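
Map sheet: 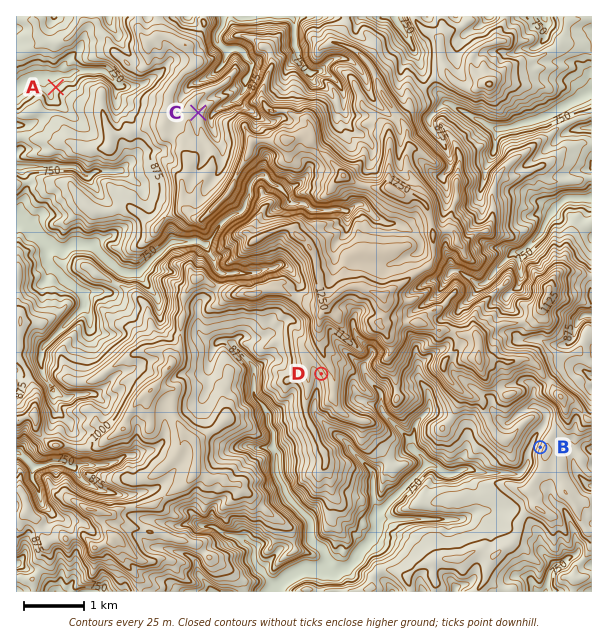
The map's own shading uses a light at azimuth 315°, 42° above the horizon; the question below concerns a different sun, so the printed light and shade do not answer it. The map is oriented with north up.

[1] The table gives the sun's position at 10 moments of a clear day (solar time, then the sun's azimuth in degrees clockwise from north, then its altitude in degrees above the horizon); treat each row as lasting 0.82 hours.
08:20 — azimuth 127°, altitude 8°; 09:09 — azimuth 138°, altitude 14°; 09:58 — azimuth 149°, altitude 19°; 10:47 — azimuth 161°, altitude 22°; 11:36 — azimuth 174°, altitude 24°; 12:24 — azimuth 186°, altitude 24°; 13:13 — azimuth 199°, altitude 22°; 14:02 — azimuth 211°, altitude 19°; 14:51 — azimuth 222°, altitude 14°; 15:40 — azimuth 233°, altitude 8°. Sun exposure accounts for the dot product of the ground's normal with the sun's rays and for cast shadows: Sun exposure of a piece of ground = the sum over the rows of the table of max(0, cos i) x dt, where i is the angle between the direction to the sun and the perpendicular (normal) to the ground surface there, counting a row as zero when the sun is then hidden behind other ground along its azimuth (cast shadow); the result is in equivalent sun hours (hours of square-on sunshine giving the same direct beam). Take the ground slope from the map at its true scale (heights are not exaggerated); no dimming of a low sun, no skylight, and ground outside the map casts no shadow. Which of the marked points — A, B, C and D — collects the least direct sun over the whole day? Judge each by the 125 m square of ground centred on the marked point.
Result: A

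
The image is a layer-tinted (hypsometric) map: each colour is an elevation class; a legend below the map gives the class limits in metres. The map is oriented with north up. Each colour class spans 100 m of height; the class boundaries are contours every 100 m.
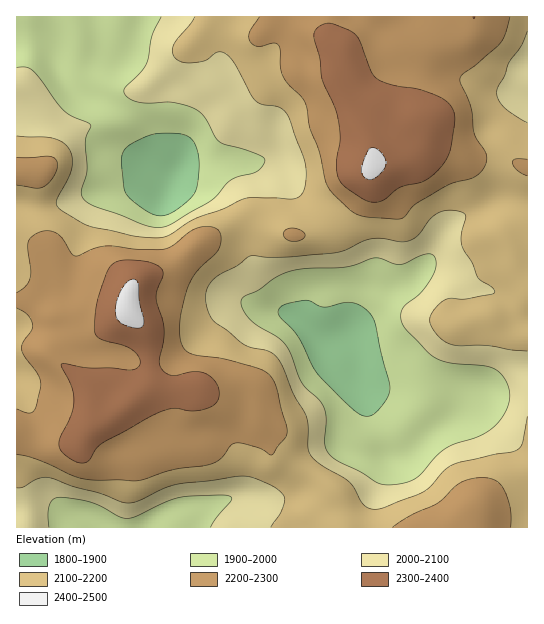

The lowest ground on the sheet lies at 1810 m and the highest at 2430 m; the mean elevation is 2120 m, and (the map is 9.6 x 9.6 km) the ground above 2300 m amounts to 10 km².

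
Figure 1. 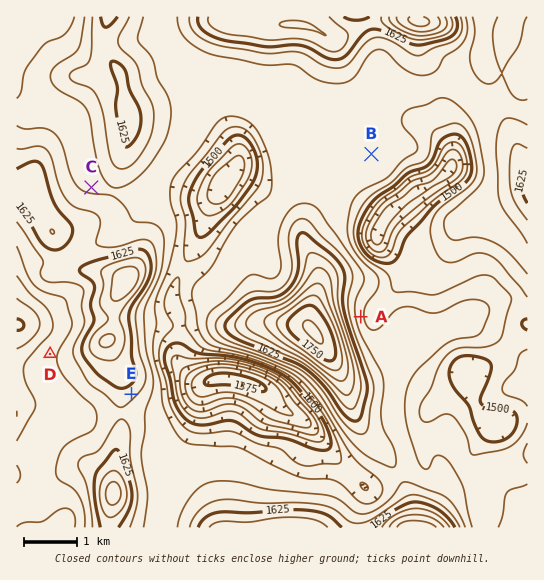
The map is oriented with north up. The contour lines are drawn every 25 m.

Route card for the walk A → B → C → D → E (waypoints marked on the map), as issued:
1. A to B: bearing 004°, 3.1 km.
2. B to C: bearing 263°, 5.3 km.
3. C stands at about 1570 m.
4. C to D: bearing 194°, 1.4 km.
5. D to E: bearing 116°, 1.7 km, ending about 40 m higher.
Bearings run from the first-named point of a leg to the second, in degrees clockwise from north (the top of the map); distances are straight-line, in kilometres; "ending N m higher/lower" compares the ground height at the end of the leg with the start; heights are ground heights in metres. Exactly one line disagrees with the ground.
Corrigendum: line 4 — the distance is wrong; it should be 3.2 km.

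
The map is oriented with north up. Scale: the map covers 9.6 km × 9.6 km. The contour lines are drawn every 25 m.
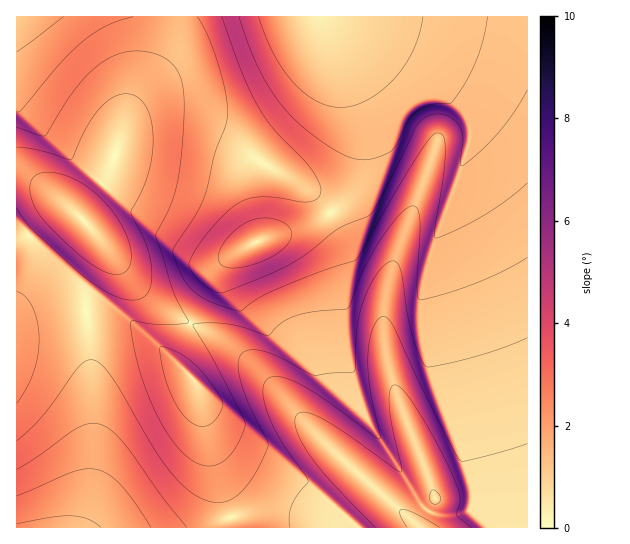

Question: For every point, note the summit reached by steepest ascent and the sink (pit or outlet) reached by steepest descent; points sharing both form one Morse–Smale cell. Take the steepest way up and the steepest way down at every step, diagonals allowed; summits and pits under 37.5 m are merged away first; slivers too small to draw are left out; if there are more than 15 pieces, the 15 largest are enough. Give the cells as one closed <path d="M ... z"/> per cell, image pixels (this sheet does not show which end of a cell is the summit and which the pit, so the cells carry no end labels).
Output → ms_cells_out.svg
<path d="M527 16l-205 0 2 10 23 56 12 41 2 38-6 25-7 11-23 20-19 10-49 14-28 16-14 16-3 12-21 38 30 16 29 22 54 61 33 33 84 73 107-1z"/><path d="M321 16l-144 0-5 29-8 16-31 41-8 17-14 50-6 10-21 26-4 10-42-31-11-5-11-1 1 149 30-10 40-4-2-28 16-26 2-13-2-6 32 42 17 17 25 17 16 7 21-38 3-12 14-16 28-16 49-14 19-10 23-20 7-11 5-16 0-39-13-49z"/><path d="M114 311l-27 2 5 65 1 73-5 52-8 24 118 1 32-11-22-78-11-54-58-57-14-12z"/><path d="M175 16l-159 1 1 160 10 2 11 5 42 31 4-10 21-26 6-10 14-50 8-17 31-41 8-16 4-19z"/><path d="M193 324l-4 2-14 29 0 6 24 26 12 63 20 67 23-5 28-1 21 5 16 12 101-1-83-72-33-33-54-61-29-22z"/><path d="M86 313l-39 4-26 7-5 3 1 201 62 0 5-9 7-32 2-36-1-73z"/><path d="M102 241l-1 18-16 26 2 26 27 0 7 2 53 47 17-37-22-11-19-13-17-17z"/><path d="M282 511l-36 2-12 3-3 3 3 9 85-1-16-11z"/><path d="M230 517l-31 10 34 1z"/>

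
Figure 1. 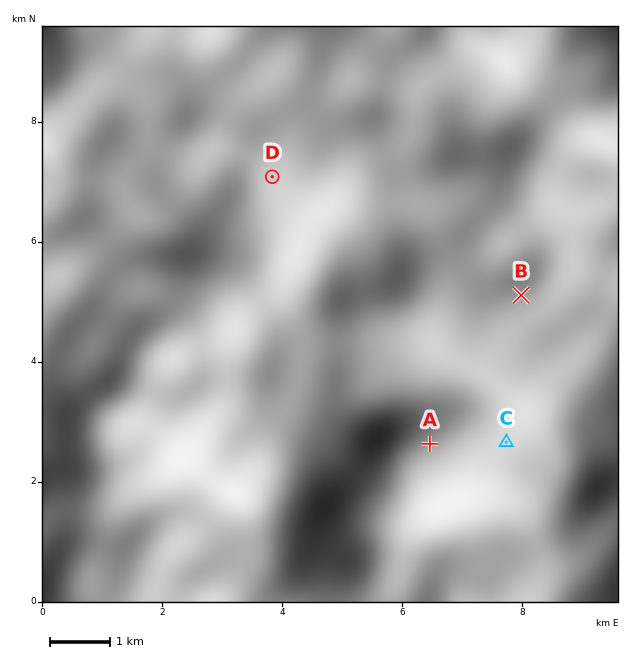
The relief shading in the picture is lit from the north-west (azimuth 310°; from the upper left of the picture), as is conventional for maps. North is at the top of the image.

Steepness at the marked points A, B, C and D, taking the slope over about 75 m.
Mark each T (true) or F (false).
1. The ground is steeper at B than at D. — F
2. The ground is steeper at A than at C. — F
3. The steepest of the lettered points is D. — F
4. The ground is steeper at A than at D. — T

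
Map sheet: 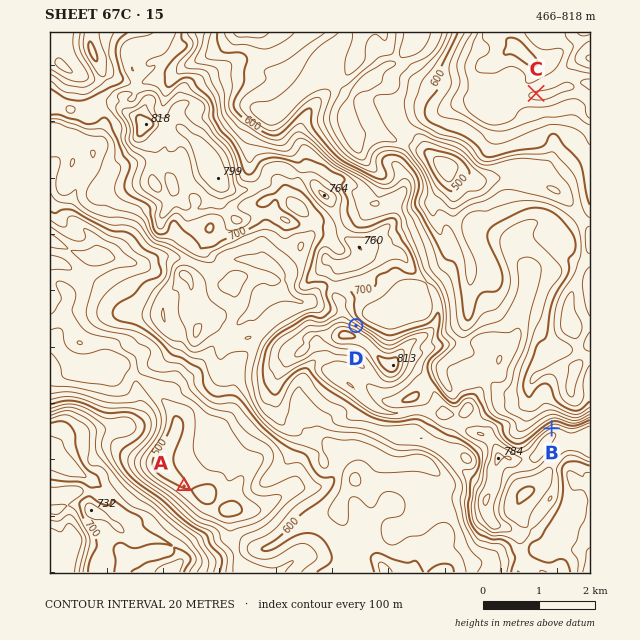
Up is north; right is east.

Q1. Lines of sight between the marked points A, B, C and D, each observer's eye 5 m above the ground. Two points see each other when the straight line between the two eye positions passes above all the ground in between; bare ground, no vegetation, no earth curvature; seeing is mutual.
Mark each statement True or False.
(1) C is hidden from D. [False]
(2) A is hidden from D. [True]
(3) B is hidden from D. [True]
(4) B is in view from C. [True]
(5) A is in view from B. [False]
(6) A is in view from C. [False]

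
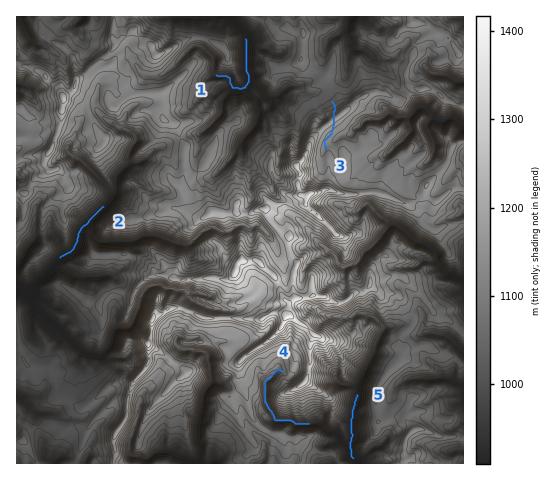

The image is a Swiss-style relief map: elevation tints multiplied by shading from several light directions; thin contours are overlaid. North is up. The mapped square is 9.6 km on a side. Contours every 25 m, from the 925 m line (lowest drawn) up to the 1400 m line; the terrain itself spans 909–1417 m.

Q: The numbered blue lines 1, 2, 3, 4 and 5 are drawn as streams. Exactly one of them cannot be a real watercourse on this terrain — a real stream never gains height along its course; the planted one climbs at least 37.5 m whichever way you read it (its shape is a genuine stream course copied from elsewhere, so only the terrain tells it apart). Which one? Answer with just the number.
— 3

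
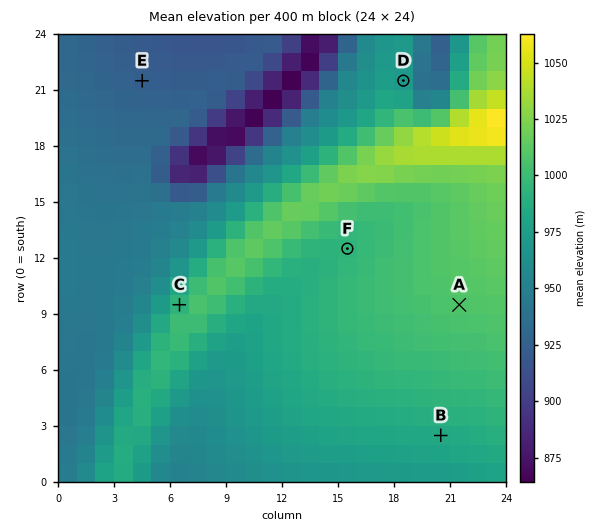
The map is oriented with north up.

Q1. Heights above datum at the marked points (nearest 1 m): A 1008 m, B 984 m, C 994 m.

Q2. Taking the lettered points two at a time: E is below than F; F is above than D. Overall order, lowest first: E D F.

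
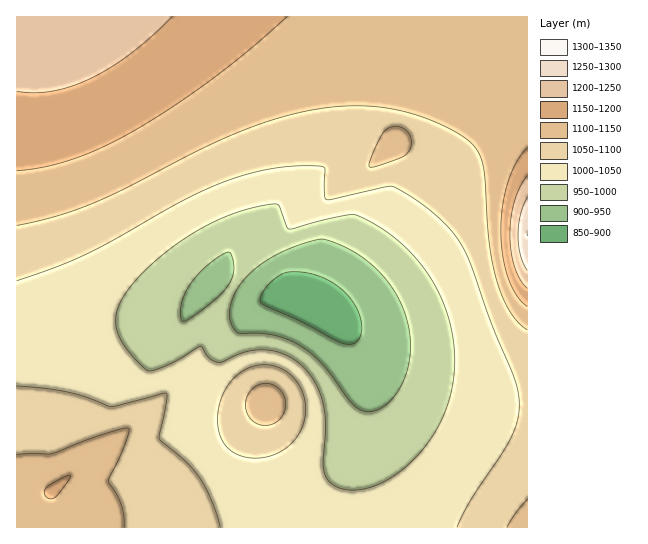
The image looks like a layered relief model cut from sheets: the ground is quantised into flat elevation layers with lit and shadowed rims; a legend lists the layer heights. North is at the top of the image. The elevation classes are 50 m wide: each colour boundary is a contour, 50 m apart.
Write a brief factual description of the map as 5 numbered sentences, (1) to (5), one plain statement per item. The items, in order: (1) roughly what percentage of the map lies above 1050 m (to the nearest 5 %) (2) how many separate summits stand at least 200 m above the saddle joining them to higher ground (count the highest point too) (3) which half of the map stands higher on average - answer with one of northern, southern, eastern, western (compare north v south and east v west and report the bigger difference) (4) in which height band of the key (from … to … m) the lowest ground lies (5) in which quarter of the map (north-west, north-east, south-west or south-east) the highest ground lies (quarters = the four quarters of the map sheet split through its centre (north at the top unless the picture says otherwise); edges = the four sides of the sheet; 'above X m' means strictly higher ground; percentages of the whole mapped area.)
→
(1) Roughly 55 % of the ground is higher than 1050 m.
(2) There is 1 summit with 200 m or more of prominence.
(3) On average the northern half of the map is the higher ground.
(4) The lowest ground lies in the 850–900 m band.
(5) The highest point lies in the north-east quarter of the map.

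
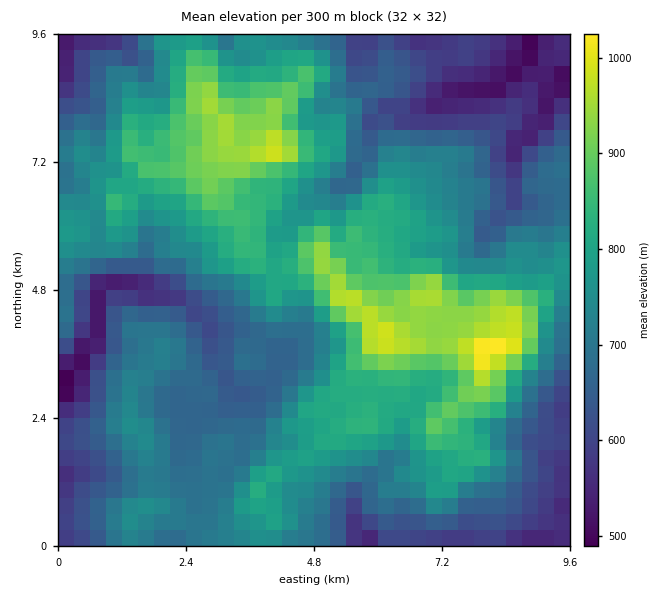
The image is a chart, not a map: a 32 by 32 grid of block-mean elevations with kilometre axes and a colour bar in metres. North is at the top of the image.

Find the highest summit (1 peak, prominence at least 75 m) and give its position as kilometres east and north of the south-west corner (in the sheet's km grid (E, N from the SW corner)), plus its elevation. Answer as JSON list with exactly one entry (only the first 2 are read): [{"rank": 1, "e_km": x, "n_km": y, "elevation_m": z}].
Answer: [{"rank": 1, "e_km": 8.06, "n_km": 3.64, "elevation_m": 1047}]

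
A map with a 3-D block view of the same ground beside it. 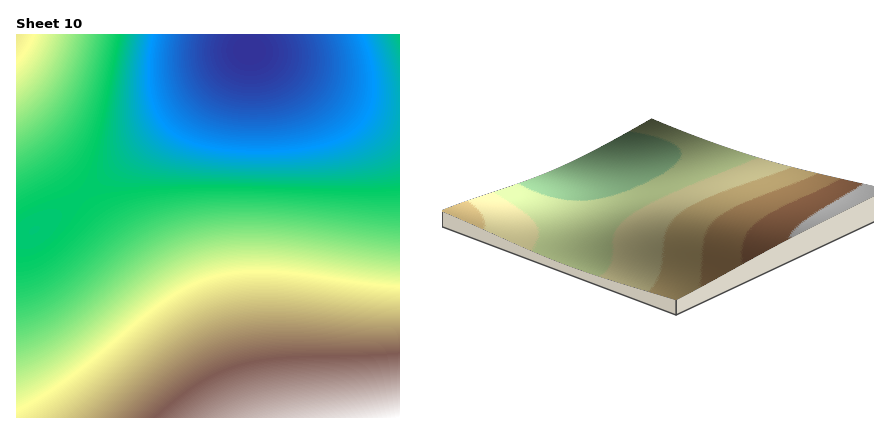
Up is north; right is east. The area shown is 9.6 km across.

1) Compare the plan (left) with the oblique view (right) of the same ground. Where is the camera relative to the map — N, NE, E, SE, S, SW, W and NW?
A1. SW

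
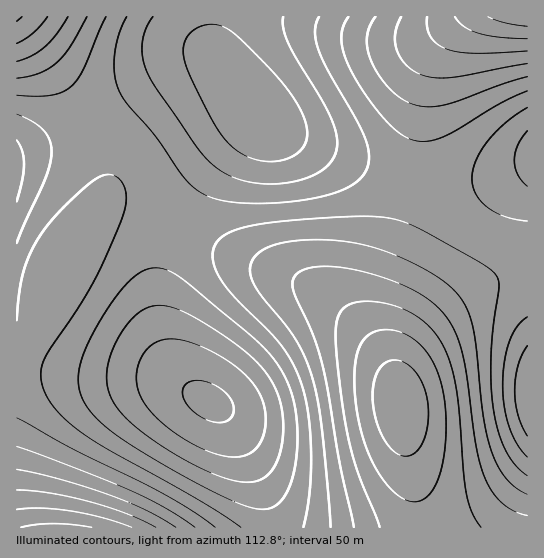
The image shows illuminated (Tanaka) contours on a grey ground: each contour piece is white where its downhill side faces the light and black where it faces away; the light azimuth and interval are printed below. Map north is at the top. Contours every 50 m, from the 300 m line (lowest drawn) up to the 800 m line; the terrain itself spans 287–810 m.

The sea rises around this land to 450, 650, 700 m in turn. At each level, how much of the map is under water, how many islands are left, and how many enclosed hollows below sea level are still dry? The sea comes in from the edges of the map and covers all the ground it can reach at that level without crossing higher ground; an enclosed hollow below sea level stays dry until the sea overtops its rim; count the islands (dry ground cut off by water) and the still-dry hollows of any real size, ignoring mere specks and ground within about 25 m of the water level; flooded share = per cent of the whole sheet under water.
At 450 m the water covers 13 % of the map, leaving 0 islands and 0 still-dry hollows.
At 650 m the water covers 69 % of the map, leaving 1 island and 0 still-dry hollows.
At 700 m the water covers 82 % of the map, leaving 1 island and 0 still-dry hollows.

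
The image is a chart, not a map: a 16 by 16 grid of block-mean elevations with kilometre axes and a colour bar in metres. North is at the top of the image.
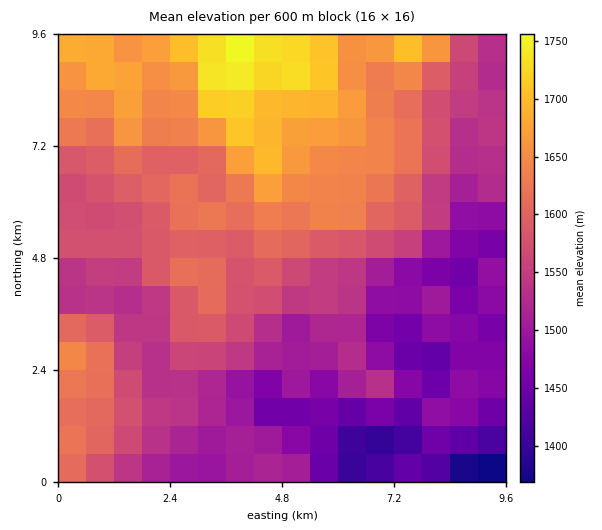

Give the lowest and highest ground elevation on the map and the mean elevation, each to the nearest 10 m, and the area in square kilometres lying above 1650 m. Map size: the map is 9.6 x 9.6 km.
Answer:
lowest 1360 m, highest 1770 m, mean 1570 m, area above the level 15.3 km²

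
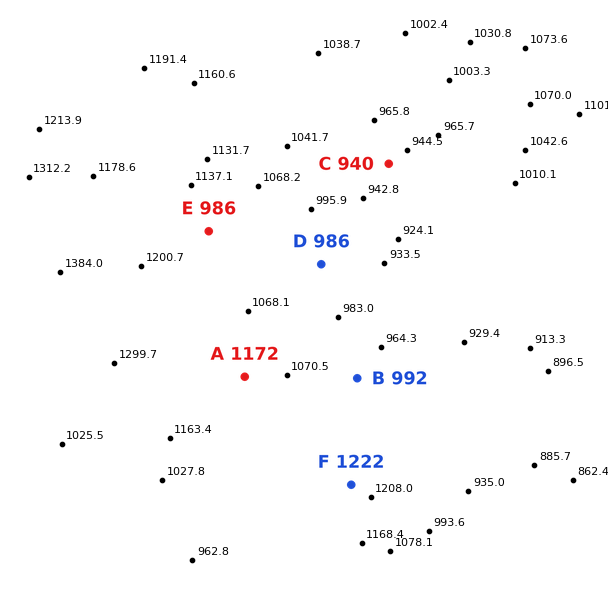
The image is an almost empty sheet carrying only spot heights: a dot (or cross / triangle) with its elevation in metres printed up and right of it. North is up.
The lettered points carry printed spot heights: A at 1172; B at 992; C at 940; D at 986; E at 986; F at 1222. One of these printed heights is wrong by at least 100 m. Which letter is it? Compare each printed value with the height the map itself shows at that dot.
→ E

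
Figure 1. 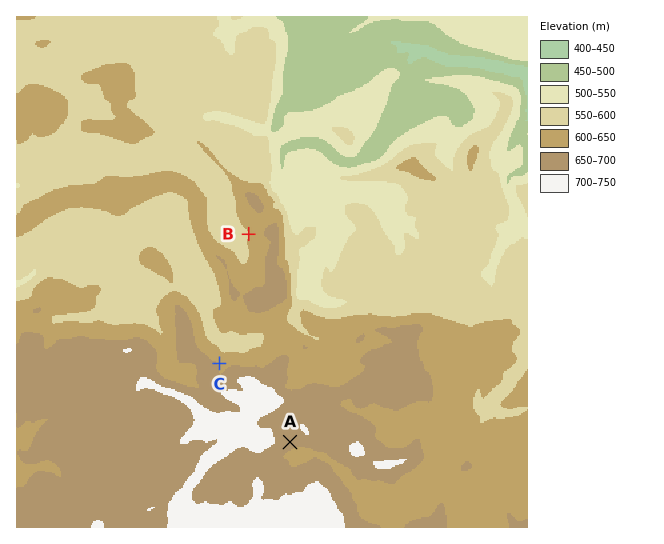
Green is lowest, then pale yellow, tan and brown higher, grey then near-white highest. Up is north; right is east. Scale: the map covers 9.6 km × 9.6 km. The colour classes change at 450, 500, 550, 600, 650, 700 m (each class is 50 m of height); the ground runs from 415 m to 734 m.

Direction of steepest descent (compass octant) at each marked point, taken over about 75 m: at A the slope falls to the SE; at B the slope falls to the W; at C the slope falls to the NE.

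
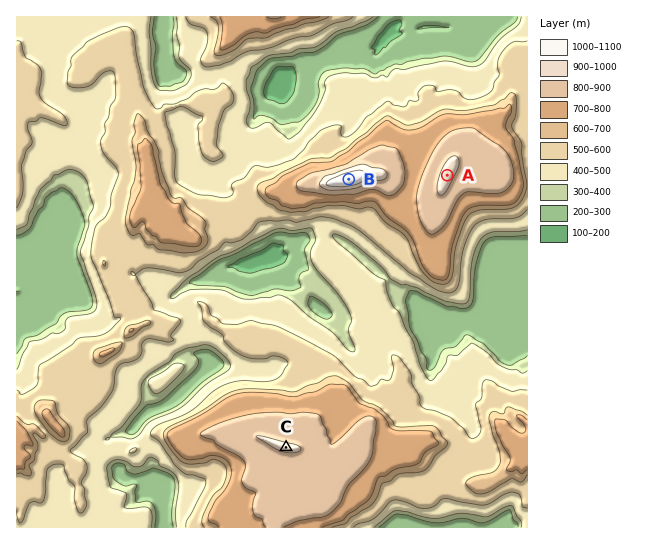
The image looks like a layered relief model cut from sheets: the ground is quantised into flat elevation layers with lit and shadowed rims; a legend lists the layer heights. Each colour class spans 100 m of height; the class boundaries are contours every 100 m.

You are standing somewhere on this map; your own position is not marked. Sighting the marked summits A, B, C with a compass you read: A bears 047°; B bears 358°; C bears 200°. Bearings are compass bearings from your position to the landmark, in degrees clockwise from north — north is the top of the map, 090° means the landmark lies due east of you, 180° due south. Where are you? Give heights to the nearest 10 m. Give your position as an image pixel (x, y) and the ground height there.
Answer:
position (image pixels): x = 352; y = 265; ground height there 430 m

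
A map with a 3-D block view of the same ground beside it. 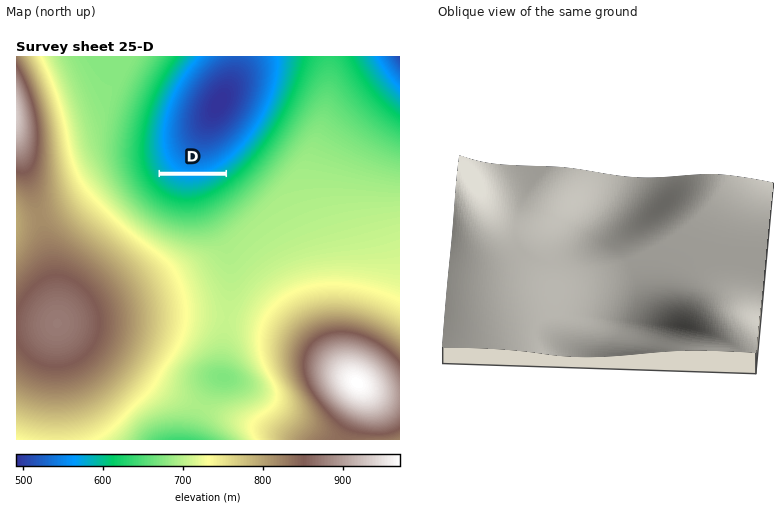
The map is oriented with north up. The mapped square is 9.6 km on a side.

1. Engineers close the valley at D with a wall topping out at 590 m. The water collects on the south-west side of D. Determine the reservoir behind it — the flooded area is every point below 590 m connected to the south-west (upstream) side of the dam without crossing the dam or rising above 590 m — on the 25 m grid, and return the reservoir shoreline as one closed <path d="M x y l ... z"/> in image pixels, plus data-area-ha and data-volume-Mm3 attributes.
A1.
<path d="M222 175l-61 1 13 10 16 3 20-6 10-6 2-2z" data-area-ha="36" data-volume-Mm3="3.51"/>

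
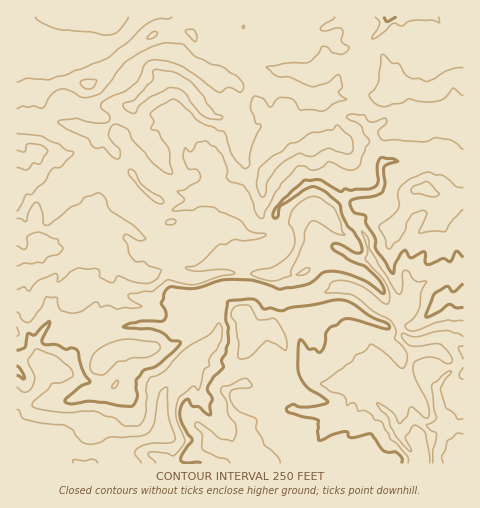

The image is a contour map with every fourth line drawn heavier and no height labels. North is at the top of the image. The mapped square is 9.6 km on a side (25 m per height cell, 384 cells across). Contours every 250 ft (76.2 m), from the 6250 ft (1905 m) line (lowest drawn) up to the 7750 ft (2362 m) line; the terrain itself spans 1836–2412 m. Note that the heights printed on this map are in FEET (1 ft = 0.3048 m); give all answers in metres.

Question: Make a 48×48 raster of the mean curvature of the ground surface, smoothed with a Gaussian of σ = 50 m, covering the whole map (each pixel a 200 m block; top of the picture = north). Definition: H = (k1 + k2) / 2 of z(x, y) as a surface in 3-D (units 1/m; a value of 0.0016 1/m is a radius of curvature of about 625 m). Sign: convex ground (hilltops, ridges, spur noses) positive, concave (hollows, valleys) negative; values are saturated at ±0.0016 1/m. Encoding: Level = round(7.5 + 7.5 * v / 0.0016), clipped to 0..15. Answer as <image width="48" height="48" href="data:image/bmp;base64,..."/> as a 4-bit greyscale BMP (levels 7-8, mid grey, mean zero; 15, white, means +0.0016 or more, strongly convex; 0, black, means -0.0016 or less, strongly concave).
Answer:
<image width="48" height="48" href="data:image/bmp;base64,Qk32BAAAAAAAAHYAAAAoAAAAMAAAADAAAAABAAQAAAAAAIAEAAATCwAAEwsAABAAAAAAAAAAAAAAABEREQAiIiIAMzMzAERERABVVVUAZmZmAHd3dwCIiIgAmZmZAKqqqgC7u7sAzMzMAN3d3QDu7u4A////AHd4dDVIqWWensVGV4mpiHeIiZiIzxyB2Hh3aaqoNXzIVPusp5p3eIZ4eIiH5R5w2HiIeHmHdjNFMDepdolmd4hph5qXgLywy3h3d3inaHhmQ8q3Rphnd3h0imbKIO5VB2ZlVFaHartlOfyCeKmGiqqqc5qaGCB1Nlp3d2VGZ7tkPdoZqneadCESamxibg/QTErs3ch3iahjStQ3p1VEVavN1pU2mX6A2XNJic3MrLhkZ+J6t4iZtf2mhkWIh6pUuI4YZWY2qYVERlS8qYiJh7EjRWiHibZCyOpIdSa4eIdHZUaYmJh4XESoZneHi2aVDbRFVVroaIepdFV0Znh3fCmZh3Z3fDZ6gIQmSVjMZmmqhDN7m5ZmizeZmWdWj2dq0bZZeXZr7u3N7WIUiMhmqUiIdZdY+1ruG+NfuIZEaIibWdxwablox1iIabZ4cAAAFFhDyHiFMzNDRFnBWcqcpXh3iFWPxvtmd1ySh3enh2Vqh3azi7d8h4d3do78FI+4d3qCeIV4iKvbZ4aIT/o5a8y6m+kAVijreoiybehXmXVWVnZsp4pSIzR73IEfGCeqinp4gYuGdFSGEiISQyIUdEQzMgGvOhe5iIlTt0eZpJzZTP+zEjJ6m6ljMkrw5WQ4l3aZWFVIitu7yWbf/+//1711e/8w8XuCZZmIeImJi2h3pWUTRVQ0u0q87XQKsninp6ipqImpqFVFRbyFZmZlTHRoYHJNwrSXhmfIh4hmaFiMh3q2hmZmVrmEGfCcpMZoh2zoh3d4dZuGiHeol93sZbZUv4B6uGtXpVRiu4eIu7VquHh6zIEjWcNK9QjLqTnddVizWqmqqFRVq5mWhXTxWvWfwHWHimSIlHa1R4nYRGU4UjeHWUjDSM/8kfuoeIV1pZV2ZVrLR1buqXV2lij4IHqmAmZ2eJepzIhkZ2V1Zm2WNWdpV2n3hQYwl2Y0iv7KlnbHZmd2dNhTnKplmFbYaVQseZuUlnqZc3iWhGd2SNRJyFlmZra6hzqYeIhnl2d3Vci2qJRkqVWNhVZmWrZpuFhjWJZjREVlWHn82cOn90eblndlbpZ3jZ6UnadIeHVWaYuWYzO5dXq4l3dlfHdoWI3c3YpKd2hmWGVjNp7YVol4Z2dGW4d3lUh5mJRsms6bvUVYu7hndYp3ZGaLipeYiFQ2xmVke5Zod3dmd3ZlaLdFVUr6uYZnZZVkI1WURUZnd4inVmVqzdl2RX+ViYVpVJnZmnesiFVURXu4ZldTVX2oVL91d4ZaZurZeaiamK3uWHmJqL/VVUe8e/dVdljNvYRpl3dqunhrand3h5m9VlV97WRnZYy1VVd1l3ZqtmdozHd3ZlZppWXJdUZni5Q0RVZ3eHZqh3d2d3d3d3ZmnFRUVlaIZki9qslnhoZ6Z4d2d3d3d3d2Wug0VFyIhnxmZ4h2mZO5d4h3d3d3dmZmZG74h61mZLZnd3ebh4U7iIh4d4ZmiIiIhkXMm9lGaOaId4lWmIpz2LmWd4iKmIea2GVVRVqJdcZ3eHmXd4ewYHVmmA=="/>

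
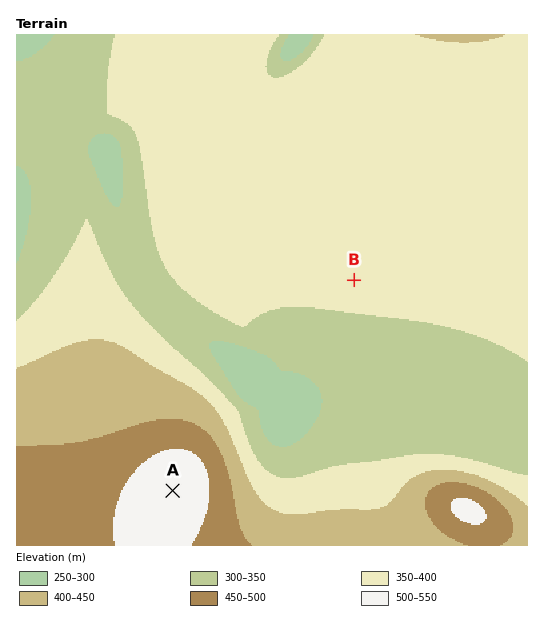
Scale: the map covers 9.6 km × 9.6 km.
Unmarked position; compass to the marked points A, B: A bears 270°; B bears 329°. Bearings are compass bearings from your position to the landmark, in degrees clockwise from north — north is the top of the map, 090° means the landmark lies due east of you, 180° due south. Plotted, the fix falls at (481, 491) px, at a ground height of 460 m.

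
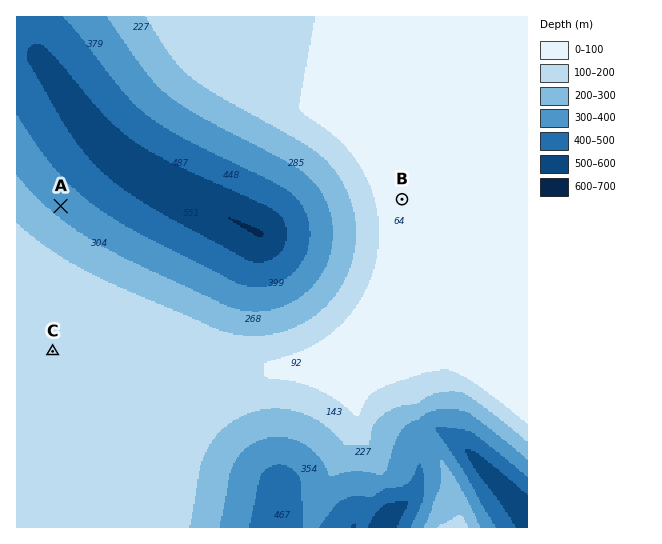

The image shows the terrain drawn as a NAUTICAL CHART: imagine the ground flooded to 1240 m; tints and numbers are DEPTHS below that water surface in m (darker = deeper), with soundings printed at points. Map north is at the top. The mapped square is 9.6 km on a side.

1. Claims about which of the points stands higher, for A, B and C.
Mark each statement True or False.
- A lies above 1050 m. False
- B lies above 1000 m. True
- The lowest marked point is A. True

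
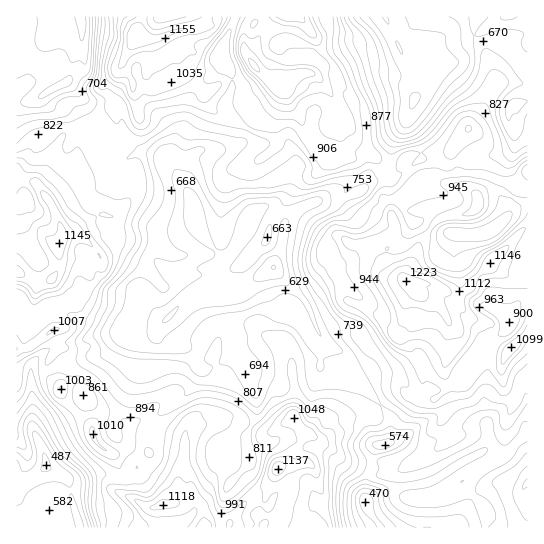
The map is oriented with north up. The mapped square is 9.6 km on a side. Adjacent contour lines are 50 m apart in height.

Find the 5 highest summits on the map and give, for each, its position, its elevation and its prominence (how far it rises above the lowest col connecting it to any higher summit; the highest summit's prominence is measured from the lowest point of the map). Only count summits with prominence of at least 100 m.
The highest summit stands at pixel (406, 281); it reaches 1223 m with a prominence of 753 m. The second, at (134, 39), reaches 1199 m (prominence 371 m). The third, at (254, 66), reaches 1168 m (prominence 248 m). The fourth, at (59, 245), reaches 1146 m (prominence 328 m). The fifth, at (278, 469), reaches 1137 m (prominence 146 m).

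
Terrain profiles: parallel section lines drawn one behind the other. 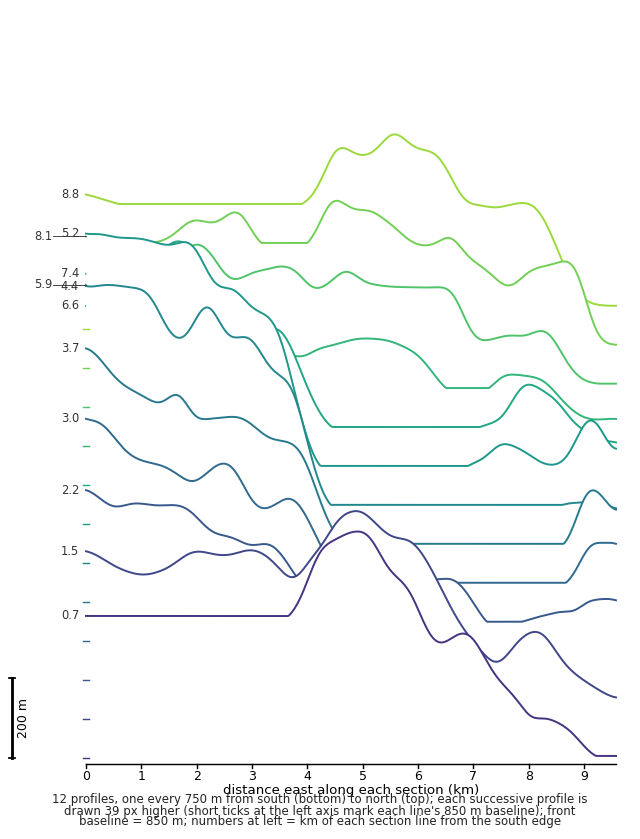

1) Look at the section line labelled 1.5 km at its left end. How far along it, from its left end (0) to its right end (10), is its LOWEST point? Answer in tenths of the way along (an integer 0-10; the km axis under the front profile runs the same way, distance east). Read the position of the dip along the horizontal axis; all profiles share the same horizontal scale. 10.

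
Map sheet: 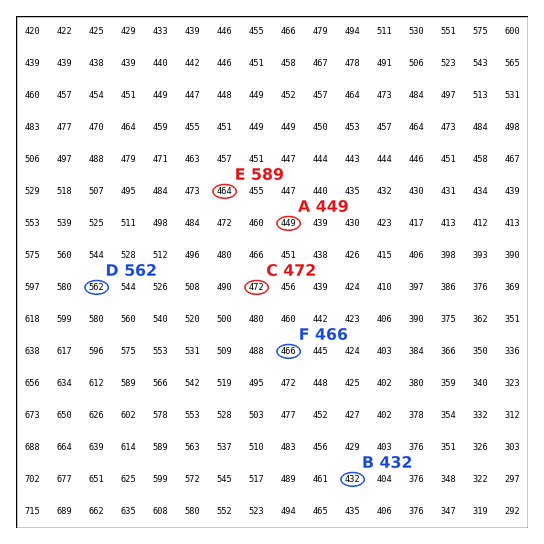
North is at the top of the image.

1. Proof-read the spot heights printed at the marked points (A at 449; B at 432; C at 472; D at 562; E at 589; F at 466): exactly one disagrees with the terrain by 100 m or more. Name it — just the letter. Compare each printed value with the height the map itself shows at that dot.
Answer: E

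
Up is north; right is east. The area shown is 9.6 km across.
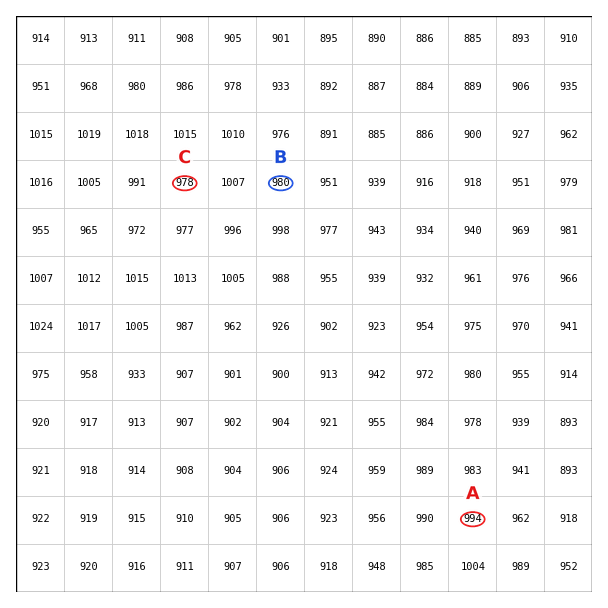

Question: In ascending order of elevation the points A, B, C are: C B A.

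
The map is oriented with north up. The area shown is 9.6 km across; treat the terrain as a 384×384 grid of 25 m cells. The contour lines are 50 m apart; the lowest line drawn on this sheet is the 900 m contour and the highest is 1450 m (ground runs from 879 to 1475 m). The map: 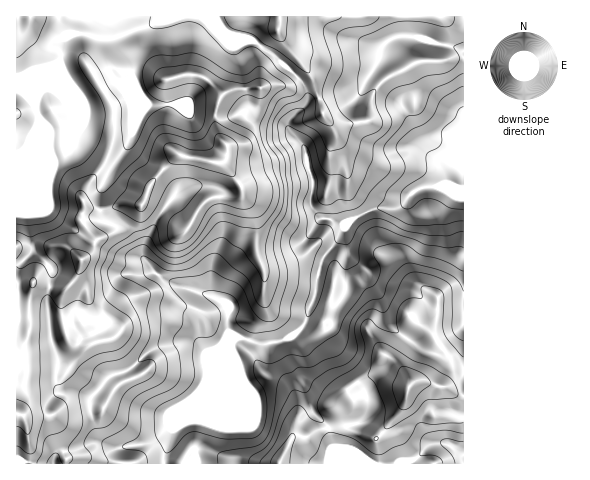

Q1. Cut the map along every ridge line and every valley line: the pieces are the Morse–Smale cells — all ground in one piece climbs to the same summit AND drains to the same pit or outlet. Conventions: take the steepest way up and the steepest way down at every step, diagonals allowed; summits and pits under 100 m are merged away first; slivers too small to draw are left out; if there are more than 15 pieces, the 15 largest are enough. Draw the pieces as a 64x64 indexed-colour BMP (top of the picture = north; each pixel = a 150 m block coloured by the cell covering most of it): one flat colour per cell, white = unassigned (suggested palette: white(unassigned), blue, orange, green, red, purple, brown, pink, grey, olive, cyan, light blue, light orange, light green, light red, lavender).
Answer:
<image width="64" height="64" href="data:image/bmp;base64,Qk12CAAAAAAAAHYAAAAoAAAAQAAAAEAAAAABAAQAAAAAAAAIAAATCwAAEwsAABAAAAAAAAAA////ALR3HwAOf/8ALKAsACgn1gC9Z5QAS1aMAMJ34wB/f38AIr28AM++FwDox64AeLv/AIrfmACWmP8A1bDFABERERERERERERESIiIiIiIiIiIzMzMzMzMzMzMzMzMzERERERERERERERIiIiIiIiIiIjMzMzMzMzMzMzMzMzMRERERERERERERESIiIiIiIiIiIzMzMzMzMzMzMzMzMxERERERERERERERIiIiIiIiIiIjMzMzMzMzMzMzMzMzEREREREREREREREiIiIiIiIiIiIiIzMzMzMzMzMzMzMRERERERERERERERIiIiIiIiIiIiIiIzMzMzMzMzMzMxEREREREREREREREiIiIiIiIiIiIiIiMzMzMzMzMzMzERERERERERERERESIiIiIiIiIiIiIiIzMzMzMzMzMzMREREREREREREREREiIiIiIiIiIiIiIjMzMzMzMzMzMxERERERERERERERERIiIiIiIiIiIiIiIzMzMzMzMzMzERERERERERERERERESIiIiIiIiIiIiIjMzMzMzMzMyIREREREREREREREREREiIiIiIiIiIiIiIjMzMyIzIiIhERERERERERERERERERIiIiIiIiIiIiIiIzMiIiIiIiEREREREREREREREREREiIiIiIiIiIiIiIiIiIiIiIiIRERERERERERERERERERIiIiIiIiIiIiIiIiIiIiIiIhERERERERERERERERERESIiIiIiIiIiIiIiIiIiIiIiERERERERERERERERERERIiIiIiIiIiIiIiIiIiIiIiIRERERERERERERERERERESIhESIiIiIiIiIiIiIiIiIhERERERERERERERERERERERERERIiIiIiIiIiIiIiIiERERERERERERERERERERERERERERERIiIiIiIiIiIiIREREREREREREREREREREREREREREREiIiIiIiIiIiIhERERERERERERERERERERERERERERERIiIiIiIiIiIiEREREREREREREREREREREREREREREREiIiIiIiIiIiIRERERERERERERERERERERERERERERESIiIiIiIiIiIhEREREREREREREREREREREREREREREREiIiIiIiIiIiERERERERERERERERERERERERERERERESIiIiIiIiIiIRERERERERERERERERERERERERERERERIiIiIiIiIiIhEREREREREREREREREREREREREREREREiIiIiIiIiIiERERERERERERERERERERERERERERERESIiIiIiIiIiIRERERERERERERERERERERERERERERERIiIiIiIiIiIhEREREREREREREREREREREREREREREREiIiIiIiIiIiERERERERERERERERERERERERERERERESIiIiIiIiIiIRERERERERERERERERERERERERERERERIiIiIiIiIiIhEREREREREREREREREREREREREREREREiIiIiIiIiIiERERERERERERERERERERERERERERERERIiIiIiIiIiIRERERERERERERERERERERERERERERERESIiIiIiIiIhERERERERERERERERERERERERERERERERERIiIiIiIiERERERERERERERERERERERERERERERERERERESIiIiIRERERERERERERERERERERERERERERERERERERIiIiIhEREREREREREREREREREREREREREREREREREREREiERERERERERERERERERERERERERERERERERERERERERERERERERERERERERERERERERERERERERERERERERERERERERERERERERERERERERERERERERERERERERERERERERERERERERERERERERERERERERERERERERERERERERERERERERERERERERERERERERERERERERERERERERERERERERERERERERERERERERERERERERERERERERERERERERERERERERERERERERERERERERERERERERERERERERERERERERERERERERERERERERERERERERERERERERERERERERERERERERERERERERERERERERERERERERERERERERERERERERERERERERERERERERERERERERERERERERERERERERERERERERERERERERERERERERERERERERERERERERERERERERERERERERERERERERERERERERERERERERERERERERERERERERERERERERERERERERERERERERERERERERERERERERERERERERERERERERERERERERERERERERERERERERERERERERERERERERERERERERERERERERERERERERERERERERERERERERERERERERERERERERERERERERERERERERERERERERERERERERERERERERERERERERERERERERERERERERERERERERERERERERERERERERERERERERERERERERERERERERERERERERERERERERERERERERERERERERERERERERERERERERERERERERERERERERERERERERERERERERERERERERERERERERERERERERERERERERERERERERERERERERERERERERERERERERERERERERERERERERERERERERERERERERERERERERERERERERERERERERERERERERERERERERERERERERERERERER"/>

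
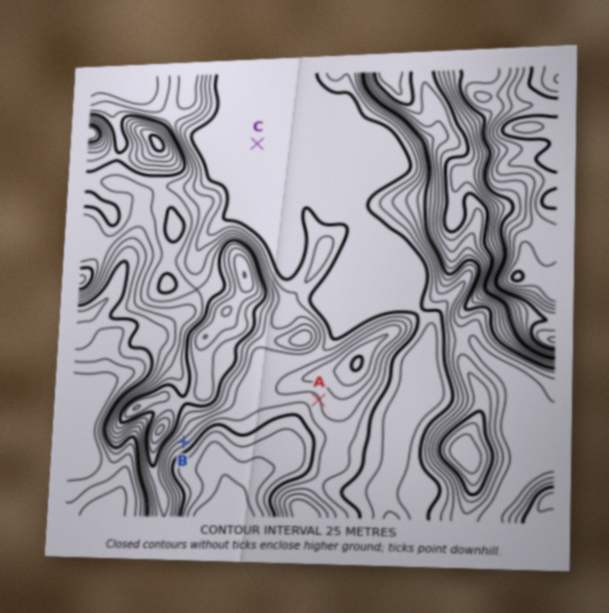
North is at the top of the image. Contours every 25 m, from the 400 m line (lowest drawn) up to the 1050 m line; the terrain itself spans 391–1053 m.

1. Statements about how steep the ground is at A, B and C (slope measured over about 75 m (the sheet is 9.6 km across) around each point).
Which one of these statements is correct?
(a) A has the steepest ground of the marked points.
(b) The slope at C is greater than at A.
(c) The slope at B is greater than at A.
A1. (c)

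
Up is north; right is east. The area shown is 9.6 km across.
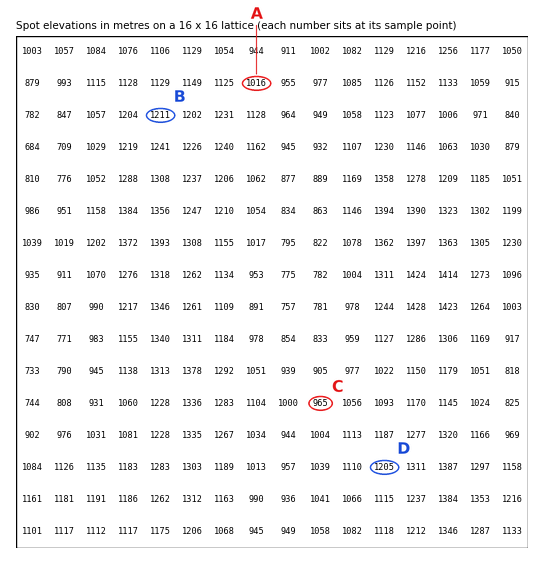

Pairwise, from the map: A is higher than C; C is lower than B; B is higher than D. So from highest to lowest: B D A C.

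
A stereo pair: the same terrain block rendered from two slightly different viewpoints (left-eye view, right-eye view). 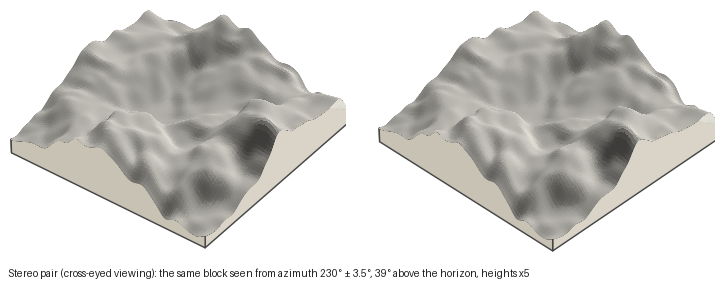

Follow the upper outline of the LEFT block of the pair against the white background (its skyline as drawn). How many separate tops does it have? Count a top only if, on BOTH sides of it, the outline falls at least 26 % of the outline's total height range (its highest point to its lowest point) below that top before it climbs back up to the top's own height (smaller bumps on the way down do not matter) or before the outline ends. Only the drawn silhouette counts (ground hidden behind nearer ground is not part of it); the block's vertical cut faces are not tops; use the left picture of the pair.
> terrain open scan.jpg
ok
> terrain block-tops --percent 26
1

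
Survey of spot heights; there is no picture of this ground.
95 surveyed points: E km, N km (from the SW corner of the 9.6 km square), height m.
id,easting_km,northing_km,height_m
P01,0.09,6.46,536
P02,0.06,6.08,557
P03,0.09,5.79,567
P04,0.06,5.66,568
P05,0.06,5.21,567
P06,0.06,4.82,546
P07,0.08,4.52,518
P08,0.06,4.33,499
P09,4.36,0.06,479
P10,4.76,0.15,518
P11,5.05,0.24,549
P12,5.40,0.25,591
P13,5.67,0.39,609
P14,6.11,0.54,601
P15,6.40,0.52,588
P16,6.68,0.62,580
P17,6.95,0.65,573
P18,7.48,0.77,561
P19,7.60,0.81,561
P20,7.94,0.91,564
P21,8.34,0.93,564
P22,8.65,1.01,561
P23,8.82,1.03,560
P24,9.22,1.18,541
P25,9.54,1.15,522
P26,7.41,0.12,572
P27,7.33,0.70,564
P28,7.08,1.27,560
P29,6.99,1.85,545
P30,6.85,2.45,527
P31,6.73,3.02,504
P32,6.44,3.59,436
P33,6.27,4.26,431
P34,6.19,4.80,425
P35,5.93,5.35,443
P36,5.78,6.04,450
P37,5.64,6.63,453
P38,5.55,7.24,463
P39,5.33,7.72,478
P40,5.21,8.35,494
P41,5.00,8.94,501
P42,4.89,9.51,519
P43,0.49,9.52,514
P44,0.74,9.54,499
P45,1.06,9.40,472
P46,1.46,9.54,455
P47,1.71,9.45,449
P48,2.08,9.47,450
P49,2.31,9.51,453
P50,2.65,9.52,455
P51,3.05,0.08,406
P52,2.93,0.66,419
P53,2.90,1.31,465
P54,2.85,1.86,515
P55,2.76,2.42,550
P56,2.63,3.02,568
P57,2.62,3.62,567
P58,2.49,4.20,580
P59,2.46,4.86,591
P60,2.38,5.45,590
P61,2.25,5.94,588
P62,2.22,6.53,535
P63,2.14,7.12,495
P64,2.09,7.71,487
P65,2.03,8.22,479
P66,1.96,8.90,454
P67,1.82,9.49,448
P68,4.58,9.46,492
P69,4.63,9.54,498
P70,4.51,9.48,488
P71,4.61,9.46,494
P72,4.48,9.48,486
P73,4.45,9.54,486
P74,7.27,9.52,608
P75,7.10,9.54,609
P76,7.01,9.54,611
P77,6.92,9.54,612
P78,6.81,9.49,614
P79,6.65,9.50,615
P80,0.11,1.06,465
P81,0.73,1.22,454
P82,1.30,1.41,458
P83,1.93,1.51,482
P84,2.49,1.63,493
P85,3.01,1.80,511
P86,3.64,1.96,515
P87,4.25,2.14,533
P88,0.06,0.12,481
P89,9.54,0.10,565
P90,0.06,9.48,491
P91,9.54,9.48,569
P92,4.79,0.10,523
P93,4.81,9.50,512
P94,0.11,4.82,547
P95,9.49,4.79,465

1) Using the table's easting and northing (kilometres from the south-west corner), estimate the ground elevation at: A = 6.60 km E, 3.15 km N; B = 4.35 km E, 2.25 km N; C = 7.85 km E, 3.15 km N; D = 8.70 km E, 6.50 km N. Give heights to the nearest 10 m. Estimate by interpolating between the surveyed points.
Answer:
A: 480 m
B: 550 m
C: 530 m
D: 500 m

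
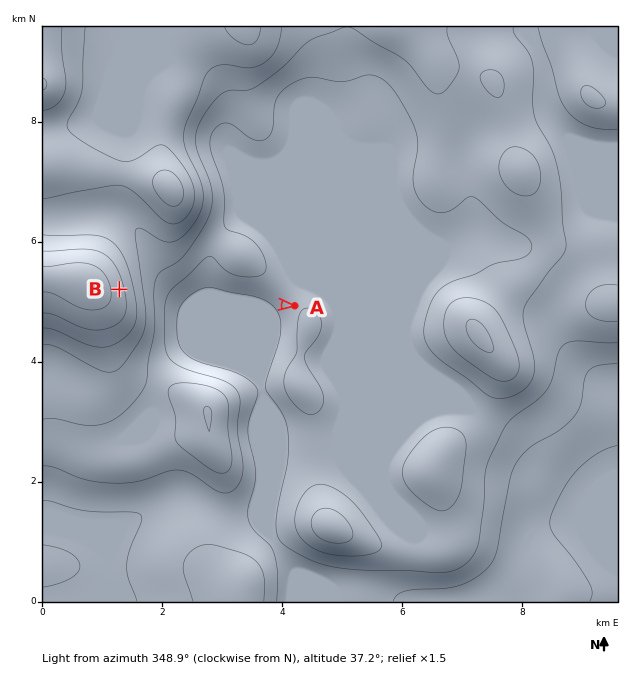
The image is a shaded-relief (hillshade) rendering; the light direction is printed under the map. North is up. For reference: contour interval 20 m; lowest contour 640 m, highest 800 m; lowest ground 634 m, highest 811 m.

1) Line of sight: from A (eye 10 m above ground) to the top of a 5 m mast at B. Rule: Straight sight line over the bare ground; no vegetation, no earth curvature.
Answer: yes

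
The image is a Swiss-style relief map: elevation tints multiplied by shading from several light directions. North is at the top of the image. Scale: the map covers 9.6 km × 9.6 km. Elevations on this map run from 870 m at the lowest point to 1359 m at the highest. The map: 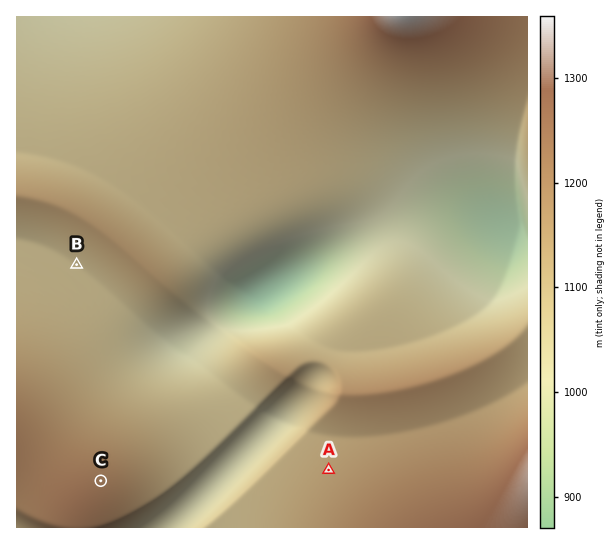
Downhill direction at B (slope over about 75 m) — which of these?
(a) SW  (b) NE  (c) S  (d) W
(a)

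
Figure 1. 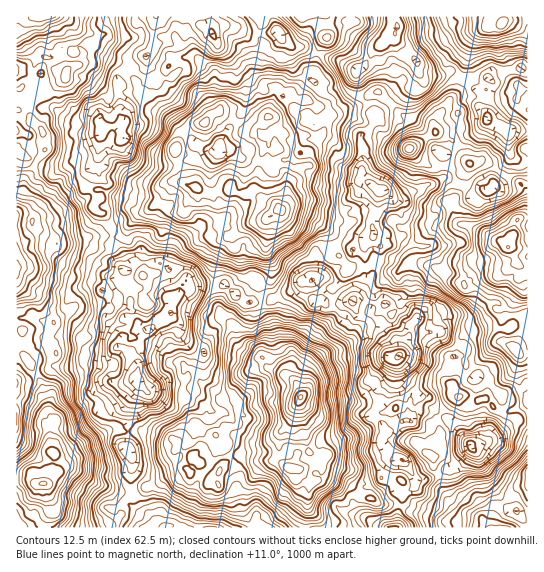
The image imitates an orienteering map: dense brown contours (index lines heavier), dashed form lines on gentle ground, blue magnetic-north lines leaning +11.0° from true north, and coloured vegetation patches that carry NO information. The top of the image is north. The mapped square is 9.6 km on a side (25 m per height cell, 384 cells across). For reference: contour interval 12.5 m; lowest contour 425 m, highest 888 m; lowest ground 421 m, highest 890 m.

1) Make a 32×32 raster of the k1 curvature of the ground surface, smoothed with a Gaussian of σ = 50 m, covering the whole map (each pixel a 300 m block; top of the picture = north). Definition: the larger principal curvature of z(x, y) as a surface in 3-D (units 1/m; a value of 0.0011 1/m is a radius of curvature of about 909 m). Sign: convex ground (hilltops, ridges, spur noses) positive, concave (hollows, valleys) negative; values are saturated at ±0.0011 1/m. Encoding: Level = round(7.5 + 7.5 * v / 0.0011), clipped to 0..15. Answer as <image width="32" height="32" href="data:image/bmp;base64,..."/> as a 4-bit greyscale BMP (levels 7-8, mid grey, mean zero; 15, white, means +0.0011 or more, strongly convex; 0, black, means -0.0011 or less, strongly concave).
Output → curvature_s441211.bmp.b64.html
<image width="32" height="32" href="data:image/bmp;base64,Qk12AgAAAAAAAHYAAAAoAAAAIAAAACAAAAABAAQAAAAAAAACAAATCwAAEwsAABAAAAAAAAAAAAAAABEREQAiIiIAMzMzAERERABVVVUAZmZmAHd3dwCIiIgAmZmZAKqqqgC7u7sAzMzMAN3d3QDu7u4A////AJrqqcmIiorIqu24qLzby6m66oWqeJu7mLr1nP7Lqau3v9idvNvM6sit7qvJp9rKy+vdyYiaytm73q2+nLq5qc2t28mGnLyLq8muuXh/3Vd5jNvKiq6qqazJqu2M/NpXep3seczL2pl4276ZqXu7t8e964mYqaqYqr/cma66u87KjPl5iDq5uoqf+Zioub67a52rt7aruo3a7OzJ2rzbd8rbyKvJztiL3azLqXNZ2qqemcq5eqyLnd2+jN2pra6O/MnIqqmKja2Kqst7vJx8qpmKrMqr6KzteZmLmZ6nl6y5zIm5useI55qpvIi4yq3ZjaqZmovLeMir1Wrav6vercy7qYp5l5mqrbis27zuy7msmLyaurq9zq+6eqiYt3mc7Iqqq8mZmquszsyZe6u73t26rIiv3eeXrduZm66bjanPurqpyMiruqvdypqIjP14fLq5mrvN3Ly5rKind7ebpp6riXjqm5qbiar5pru+293Yzcmqie+6WYzJ2eq/+1vNrq7KiYp+y5q5q7ynuu/qmmnNmal5ju/Krdh8vHqryraqmrt7i7h77Zy727uNmu2rq7m9u4x4zZmr3Iy8+4a9mq2pzrqLnGrau6redam3ubW3yJnLiXy/iamYy5yal7q3qLiZrLyrqnycea+5aLyq3Lu8m6qYeah4nW2rrsZ5qb79"/>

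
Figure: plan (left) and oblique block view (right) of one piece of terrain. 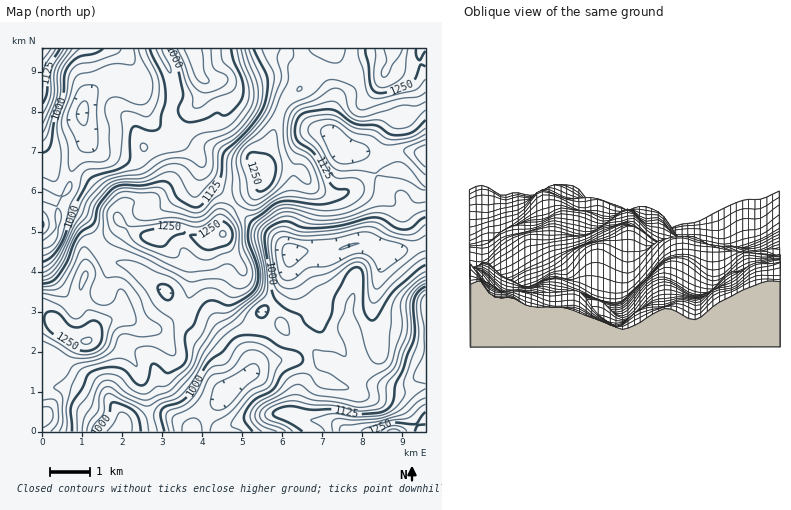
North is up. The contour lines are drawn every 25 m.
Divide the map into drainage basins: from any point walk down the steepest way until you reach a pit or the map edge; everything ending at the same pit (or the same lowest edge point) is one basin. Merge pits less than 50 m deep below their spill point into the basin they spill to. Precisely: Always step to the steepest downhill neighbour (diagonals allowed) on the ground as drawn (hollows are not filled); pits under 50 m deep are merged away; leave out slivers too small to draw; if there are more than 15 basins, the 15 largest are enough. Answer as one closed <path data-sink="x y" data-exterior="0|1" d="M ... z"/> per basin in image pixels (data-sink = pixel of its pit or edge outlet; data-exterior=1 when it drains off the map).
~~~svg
<path data-sink="292 252" data-exterior="0" d="M284 168l-18 1-2 11-6 10-22 14-13 16-1 12 2 8 18 28 0 6-12 26 2 10 10 11 12 6 14 1 14-3 8 11 18 8 15 16-23 30-5 22 1 5 36 5 14 10 80 0 0-242-20-17-10-3-20 4-32 19-12 2-12-3-8-6-10-15z"/><path data-sink="82 112" data-exterior="0" d="M158 48l-116 0 0 270 10 2 10 11 20 10 6 0 4-9 0-10-11-24 0-12 5-12-1-20 2-4 29-20 3-6-1-10 8-9 26-6 7-7 4-8-4-14-15-22 16-6 6-8 5-10-1-16 4-12 0-8-4-18z"/><path data-sink="230 390" data-exterior="0" d="M222 234l-10 7-6 1-15 18 0 28-2 10-6 12-9 8-14 10-10 1-10-3-14-9-10 0-20 10-7 13 11 0 18 7 14 11 7 12 7 22 8 40 192 0-4-4-10-6-24-2-13-4 7-30 21-26-15-16-18-8-8-11-14 3-14-1-12-6-8-7-4-8 0-6 12-26 0-6-12-16z"/><path data-sink="196 56" data-exterior="0" d="M336 48l-176 0-1 2 11 20 4 18 0 8-4 12 1 16-5 10-6 8-16 6 15 22 4 14-4 8-7 7-26 6-8 9 1 6 17 13 14 4 28-6 24 10 8 0 12-6 0-13 6-10 12-12 16-9 8-11 1-22 13-42 7-14 15-14-2-18 16-19 12 1 8-1z"/><path data-sink="426 156" data-exterior="1" d="M336 50l-12 10-7 16-7 7-16 10-11 11-17 50-1 16 19-2 16 2 12 16 8 6 12 3 12-2 32-19 20-4 10 3 20 16 0-127-14 3-12-1-6-4-2-7-6 16-6-4-10-2-24 9-5-6z"/><path data-sink="124 424" data-exterior="0" d="M96 339l-20 2-16 25-4 5-14 5 6 22 0 10-6 10 0 14 110 0-6-40-10-28-12-14z"/>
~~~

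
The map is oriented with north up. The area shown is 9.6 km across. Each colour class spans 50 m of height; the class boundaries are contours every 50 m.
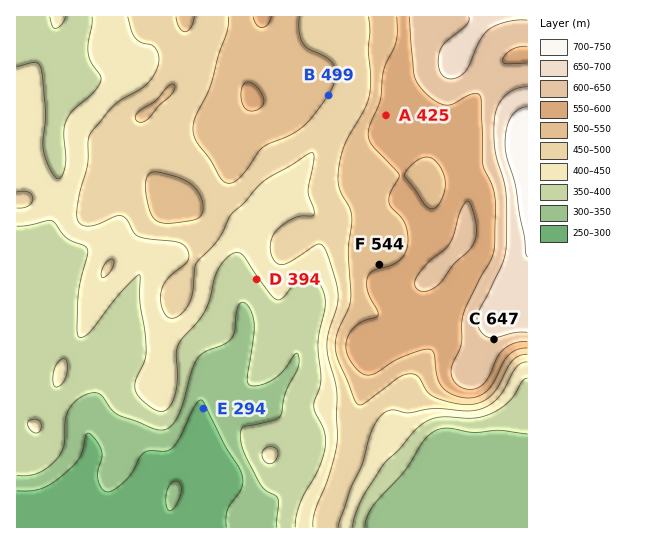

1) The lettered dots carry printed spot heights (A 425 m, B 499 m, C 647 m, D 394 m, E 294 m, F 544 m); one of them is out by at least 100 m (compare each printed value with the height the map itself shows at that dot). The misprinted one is A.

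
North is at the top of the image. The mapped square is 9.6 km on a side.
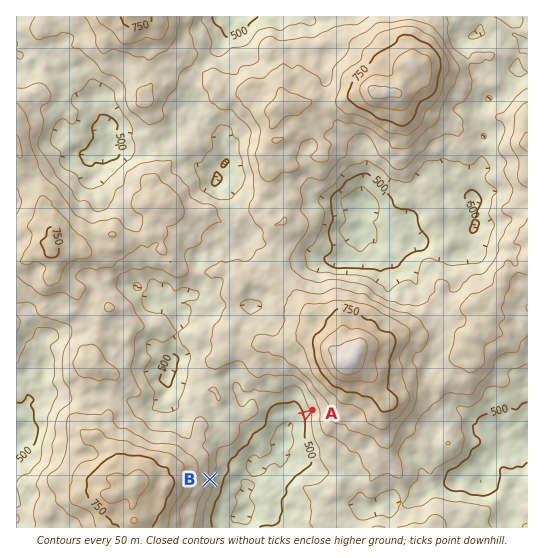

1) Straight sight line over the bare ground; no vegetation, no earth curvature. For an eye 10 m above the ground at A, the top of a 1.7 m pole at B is visible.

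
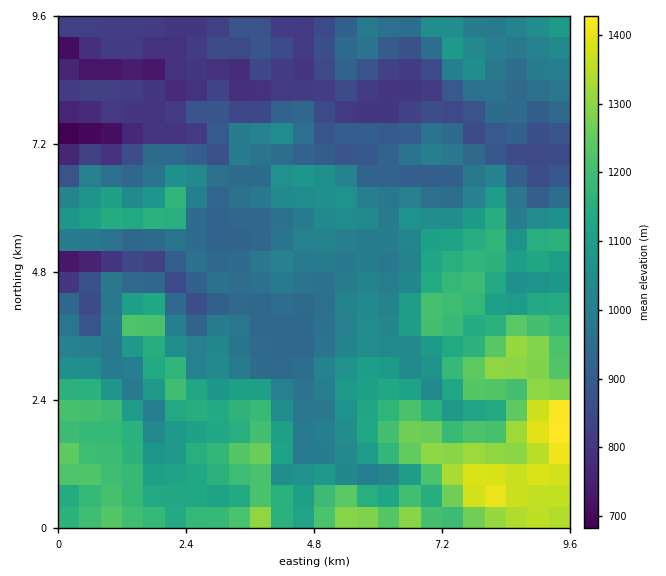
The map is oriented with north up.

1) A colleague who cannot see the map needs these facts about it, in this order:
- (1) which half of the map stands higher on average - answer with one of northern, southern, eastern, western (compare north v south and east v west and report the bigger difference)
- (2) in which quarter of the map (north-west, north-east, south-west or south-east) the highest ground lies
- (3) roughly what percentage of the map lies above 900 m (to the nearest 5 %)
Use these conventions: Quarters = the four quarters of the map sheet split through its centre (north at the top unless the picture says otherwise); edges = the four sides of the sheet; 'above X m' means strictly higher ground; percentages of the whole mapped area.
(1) Taken as a whole, the southern half is higher than the northern.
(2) The highest point lies in the south-east quarter of the map.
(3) Roughly 80 % of the ground is higher than 900 m.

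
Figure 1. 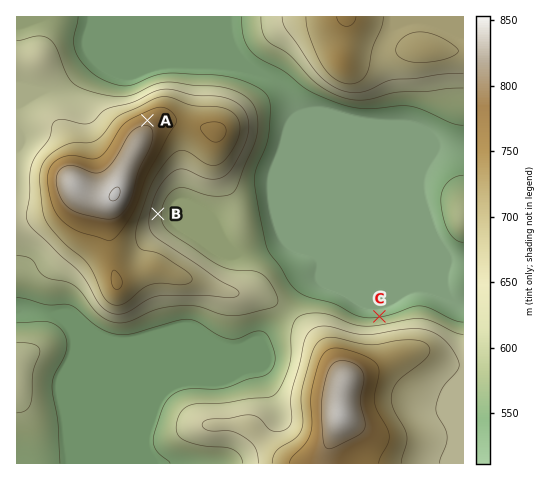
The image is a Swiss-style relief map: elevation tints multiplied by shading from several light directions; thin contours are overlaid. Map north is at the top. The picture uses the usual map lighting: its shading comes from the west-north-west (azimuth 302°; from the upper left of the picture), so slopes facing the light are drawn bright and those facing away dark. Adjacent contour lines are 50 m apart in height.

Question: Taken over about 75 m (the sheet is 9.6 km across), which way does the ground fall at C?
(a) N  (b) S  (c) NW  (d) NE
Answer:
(a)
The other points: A N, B E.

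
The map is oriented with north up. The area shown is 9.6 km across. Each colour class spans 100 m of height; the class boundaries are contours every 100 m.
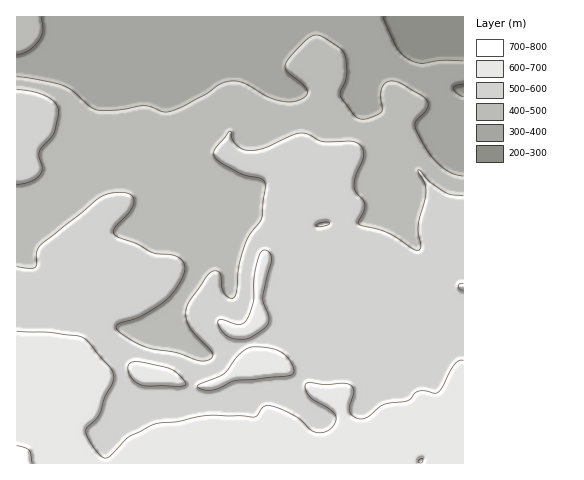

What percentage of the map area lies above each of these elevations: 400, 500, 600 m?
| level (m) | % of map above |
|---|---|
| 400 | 82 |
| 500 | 56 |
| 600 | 17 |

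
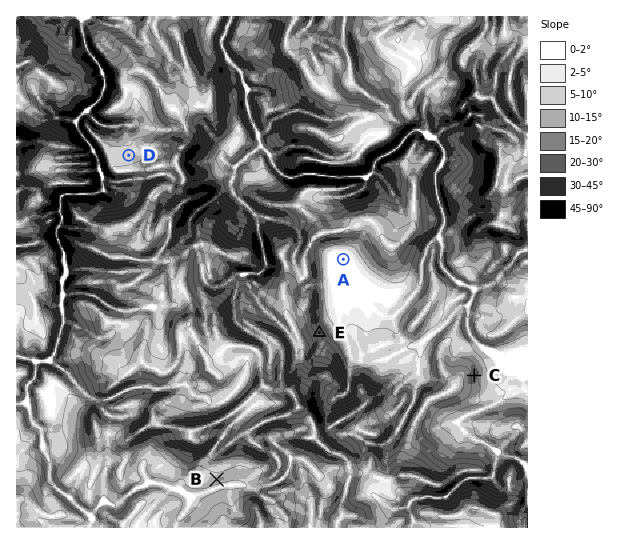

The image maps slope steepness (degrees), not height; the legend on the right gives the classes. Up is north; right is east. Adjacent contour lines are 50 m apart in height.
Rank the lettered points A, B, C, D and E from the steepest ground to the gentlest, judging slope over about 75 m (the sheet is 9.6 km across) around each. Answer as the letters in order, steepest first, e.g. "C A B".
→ E C B D A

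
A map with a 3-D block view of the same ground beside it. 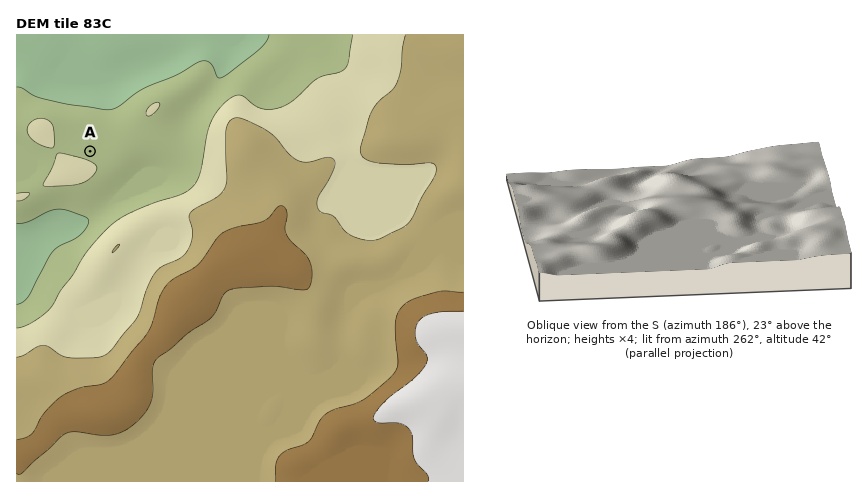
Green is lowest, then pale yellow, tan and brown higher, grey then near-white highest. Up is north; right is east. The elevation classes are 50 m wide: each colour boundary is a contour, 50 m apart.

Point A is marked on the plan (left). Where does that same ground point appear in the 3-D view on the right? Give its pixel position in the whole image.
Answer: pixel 567 193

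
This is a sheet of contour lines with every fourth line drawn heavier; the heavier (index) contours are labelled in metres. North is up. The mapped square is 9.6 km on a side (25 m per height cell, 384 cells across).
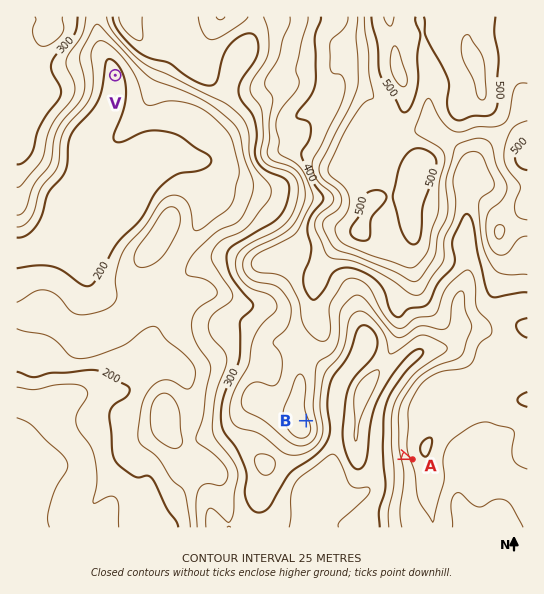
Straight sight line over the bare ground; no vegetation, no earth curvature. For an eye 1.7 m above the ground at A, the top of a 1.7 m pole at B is visible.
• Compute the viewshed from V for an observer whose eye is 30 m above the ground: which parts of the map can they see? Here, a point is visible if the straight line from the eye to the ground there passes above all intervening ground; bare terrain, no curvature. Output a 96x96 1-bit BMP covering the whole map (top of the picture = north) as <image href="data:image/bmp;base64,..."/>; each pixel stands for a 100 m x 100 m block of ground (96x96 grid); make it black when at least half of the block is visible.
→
<image width="96" height="96" href="data:image/bmp;base64,Qk2+BAAAAAAAAD4AAAAoAAAAYAAAAGAAAAABAAEAAAAAAIAEAAATCwAAEwsAAAIAAAAAAAAA////AAAAAAAAAAAAAAAAAAAAAAAAAAAAAAAAAAAAAAAAAAAAAAAAAAAAAAAAAAAAAAAAAAAAAAAAAAAAAAAAAAAAAAAAAAAAAAAAAAAAAAAAAAAAAAAAAAAAAAAAAAAAAAAAAAAAAAAAAAAAAAAAAAAAAAAAAAAAAAAAAAAAAAAAAAAAAAAAAAAAAAAAAAAAAAAAAAAAAAAAAAAAAAAAAAAAAAAAAAAAAAAAAAAAAAAAAAAAAAAAAAAAAAAAAAAAAAAAAAAAAAAAAAAAAAAAAAAAAAAAAAAAAAAAAAAAAAAAAAAAAAAAAAAAAAAAAAAAAAAYAAAAAAAAAAAAAAA4AAAAAAAAAAAAAABwAAAAAAAAAAAAAMBwAAAAAAAAAAAAAODwAAAAAAAAAAAAAP/4AAAAAAAAAAAAAH/4AAAAAAAAAAAAAH8YAAAAAAAAAAAAAH4YAAAAAAAAAAAAAH4YAAAAAAAAAAAAAHwAAAAAAAAAAAAAADwAAAAAAAAAAAAAADwAAAAAAAAAAAAAADwAAAAAAAAAAAAAADwAAAAAAAAAAAAAAD4AAAAAAAAADAAAAD8AAAAAAAAAPwAAAD8AAAAAAAAAf8AAAD4AAAAAAAAA//AAAjgAAAAAAAAB//gAA/AAAAAAAADD//AAA+AAAAAAAAD//+AAAYAAAAAAAAD//8AAAAAAAAAAAAD//8AAAAAAAAAAAAD//8AAAAAAAAAAAAD//8AAAAAAAAAAAAD//+AAAAAAAAAAAAD///AAAMAAAAAAAAD///AAAfAAAAAAAAD///gAA/gAAAAAAAB///wAP/4AAAAAAAA///8AP//gwAAAAAAf//+AP//x4AAAAAAP///AP///8AAAAAAP///gH///+AAAAAAP///gH////gAAAAAP///wH////wAAAAAP///4H////wAAAAAf///8H////wAAAAA////+H////4AAAAB///3/AH///4AAAAAg//j/wD///4AAAAAA/+B/wB///wAAAAAAf+A/AA//wAAAAAAAP8AMAA8DwAAAAAAAf4AAAA4BwAAAAAAA/4AAAA4B8AAAAAAD/wAAAA4D8AAAAAAH/wAAAB4D8AAAAAAP/gAAAB8H+AAAAAAf/gAAAB/P+AAAAAAf/wAAAB/w/AAAAAAf/8AAAB/APAAAAAAf//AAAB/AHgAAAAAP//gAAB/ADgAAAAAH3/gAAB/ADwAAAAADh/wAAB/gBwAAAAAAB/4AAB/wBwAAAAAAH/8AAB/4B4AAAAAAf/8AAD/8A4AAAAAAf/+AAB//A8EAAAAA//+AAAAAAAMAAAAB//+AYAAAAAAAAAAB///BwAAAAAAAAAAD///HwAAAAAAAAAAD///vgAAAAAAAAAAH///CAAAAAAAAAAAH///AAAAAAAAAAAAD//+AAAAAAAAAAAAD//8AAAAAAAAAAAAD//4AAAAAAAAAAAAB//wAAAAAAAAAAAAA//wAAAAAAAAAAAAAf/gAAAAAAAAAAAAAP/AAAAAAAAAAAAAAPgAAAAAAAAAAAAA="/>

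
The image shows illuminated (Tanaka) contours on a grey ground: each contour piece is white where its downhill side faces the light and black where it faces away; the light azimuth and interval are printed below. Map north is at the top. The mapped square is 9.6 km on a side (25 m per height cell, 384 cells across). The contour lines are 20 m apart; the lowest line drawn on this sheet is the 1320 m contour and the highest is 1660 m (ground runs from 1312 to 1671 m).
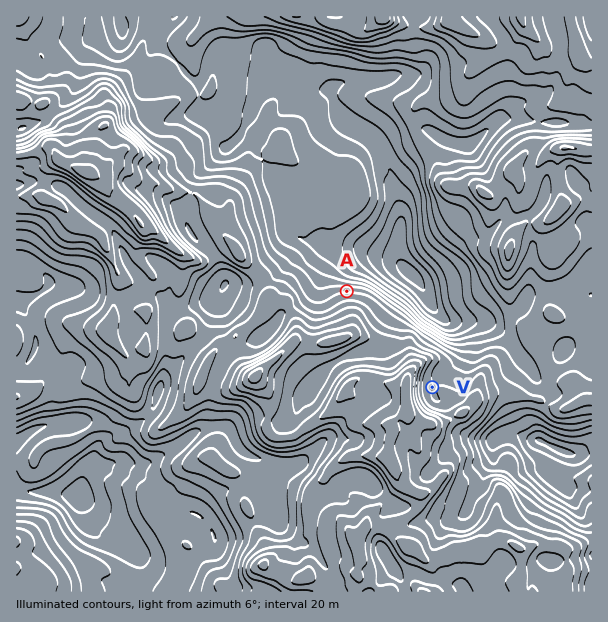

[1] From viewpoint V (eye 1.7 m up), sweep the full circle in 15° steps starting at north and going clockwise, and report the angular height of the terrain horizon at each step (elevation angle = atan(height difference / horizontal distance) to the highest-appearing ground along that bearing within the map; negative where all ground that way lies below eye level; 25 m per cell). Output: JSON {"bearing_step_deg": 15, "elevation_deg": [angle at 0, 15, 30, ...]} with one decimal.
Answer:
{"bearing_step_deg": 15, "elevation_deg": [2.2, 0.5, 0.7, -0.2, -0.9, -0.1, 1.2, 2.8, 3.3, 4.1, 3.6, 5.7, 8.4, 9.0, 10.3, 12.3, 13.8, 14.9, 15.2, 14.8, 13.3, 11.1, 8.6, 5.3]}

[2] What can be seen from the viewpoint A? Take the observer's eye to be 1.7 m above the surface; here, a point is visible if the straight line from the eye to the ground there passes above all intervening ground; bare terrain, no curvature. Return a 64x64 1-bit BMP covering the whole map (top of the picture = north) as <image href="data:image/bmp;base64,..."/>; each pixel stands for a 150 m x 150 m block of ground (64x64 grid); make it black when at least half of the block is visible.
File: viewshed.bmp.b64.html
<image width="64" height="64" href="data:image/bmp;base64,Qk0+AgAAAAAAAD4AAAAoAAAAQAAAAEAAAAABAAEAAAAAAAACAAATCwAAEwsAAAIAAAAAAAAA////AAAAAAAAAAAAAAAAAAAAAAAAAAAAAAAAAAAAAAAAAAAAAAAAAAAAAAAAAAAAAAAAAAAAAAAAAAAAAAAAAAAAAAAAAAAAAAAAAAAAAAAAAAAAAAAAAAAAAAAAAAAAAAAAAAAAAAAAAAAAAAAAAAAAAAAAAAAAAAAAAAAAAAAAAAAAAAAAAAAAAAAAAAAAAAAAAAAAAAAAAAAAAAAAAAAAAAAAAAAAAAAAAAAAAAAAAAAAAAAAAAAAAAAAAAAAAAAAAAAAAAAAAAAAAAAAAAAAAAAAAAAAAAAAAAAAAAAAAAAAAAAAAAAAAAHwAAAAAAAAAYAAAAAAAAABAAAAEAAAAAEMAABwAAAAA4wAAiAAAAAPjAAeAAAAAAfwAD4AAAAAG/gA/gAAADh//gf+AAAAMH//3/4AAABAf////gAAAID////+AAADAP////4AAAIA////+xAABgD////5EAAMAP////kYABgAf/5/8AAAfgB/9H8gAAB+AD/AfgAAAD4AP+B+AAAAHgAfIHwAAAAMAAYAfAAAAAAAAgB4AAAAAAABwPDAAAAgAADB/+AAAAABAEP/8AAAACcAD+f4AAAAFwOMA/wAAAADAfAD/wAAABMA/gP/gAAAewH/+//gAAB7D////+AAADwH///74AAAH3////HAAAAP////wYAAAAf/wcEDAA=="/>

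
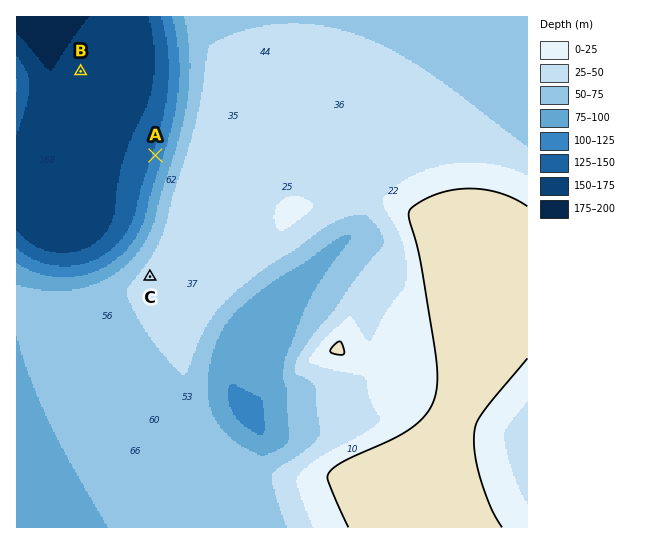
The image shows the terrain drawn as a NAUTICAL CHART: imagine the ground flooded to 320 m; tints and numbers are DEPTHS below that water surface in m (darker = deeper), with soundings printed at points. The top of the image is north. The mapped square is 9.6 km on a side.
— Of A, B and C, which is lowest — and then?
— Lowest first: B A C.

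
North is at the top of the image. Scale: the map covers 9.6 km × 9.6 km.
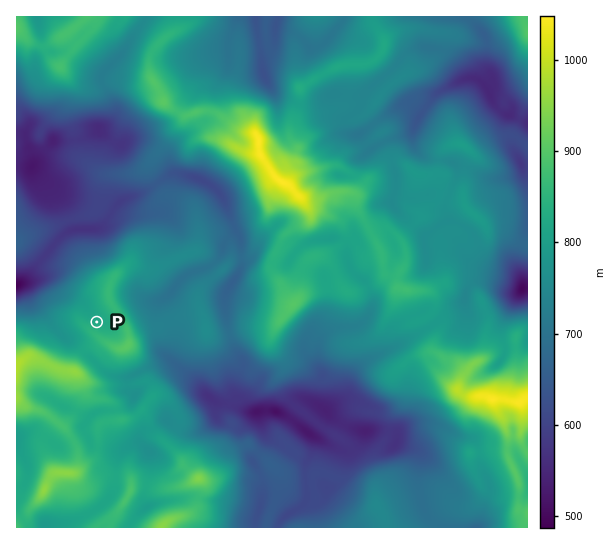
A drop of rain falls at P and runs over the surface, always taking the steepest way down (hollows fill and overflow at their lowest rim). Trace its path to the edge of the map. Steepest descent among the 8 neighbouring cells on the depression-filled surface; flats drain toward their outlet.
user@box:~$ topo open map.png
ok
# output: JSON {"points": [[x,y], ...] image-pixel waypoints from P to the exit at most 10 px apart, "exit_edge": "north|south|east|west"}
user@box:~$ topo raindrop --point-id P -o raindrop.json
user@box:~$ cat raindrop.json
{"points": [[97, 322], [89, 311], [79, 301], [69, 294], [58, 283], [47, 278], [37, 279], [26, 282], [17, 285]], "exit_edge": "west"}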